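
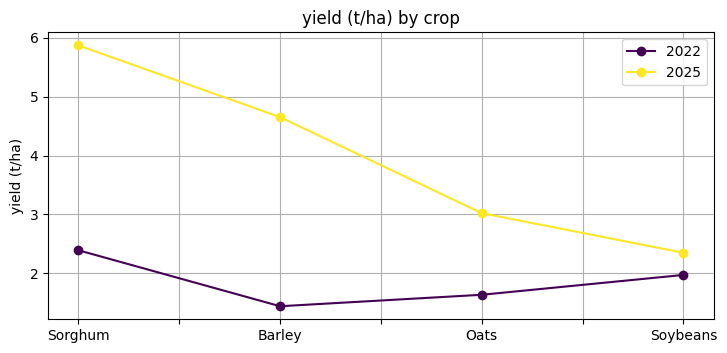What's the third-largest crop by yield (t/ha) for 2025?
Top 4 for 2025: Sorghum ≈ 6.0, Barley ≈ 4.5, Oats ≈ 3.0, Soybeans ≈ 2.5.

Oats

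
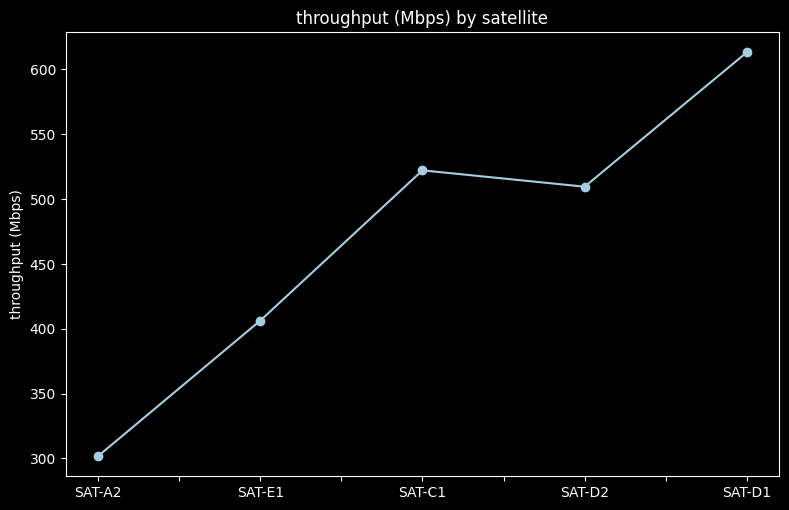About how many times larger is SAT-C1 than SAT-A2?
≈ 1.67×

SAT-C1 ≈ 500, SAT-A2 ≈ 300; 500/300 ≈ 1.67.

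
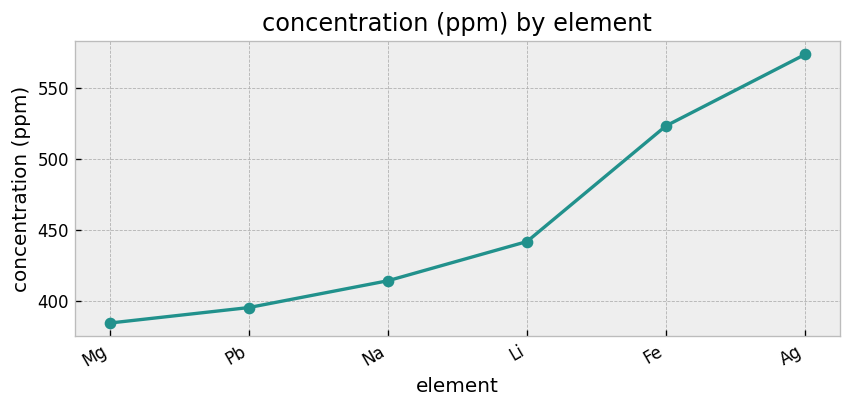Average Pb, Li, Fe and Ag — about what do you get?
≈ 485

(400 + 440 + 520 + 580) / 4 ≈ 485.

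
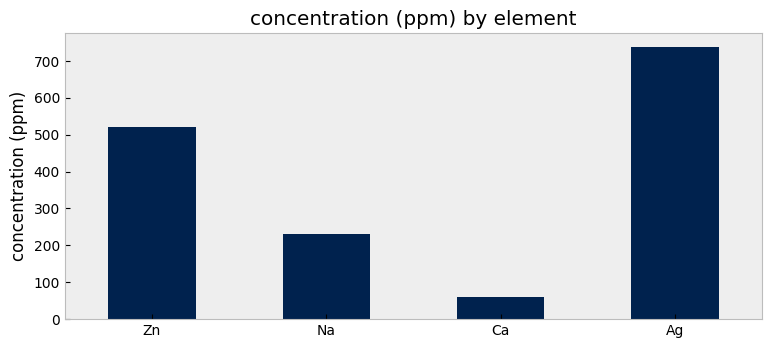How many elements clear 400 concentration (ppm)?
Above 400: Zn, Ag.

2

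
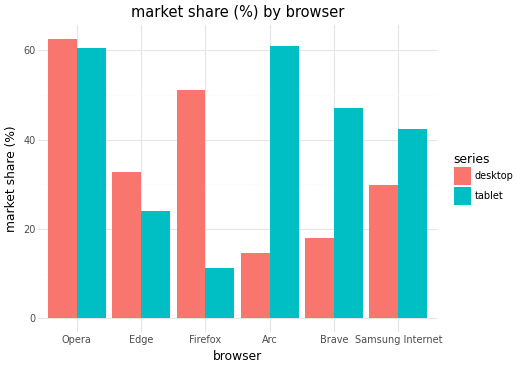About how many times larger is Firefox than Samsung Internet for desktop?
≈ 1.67×

Firefox ≈ 50, Samsung Internet ≈ 30; 50/30 ≈ 1.67.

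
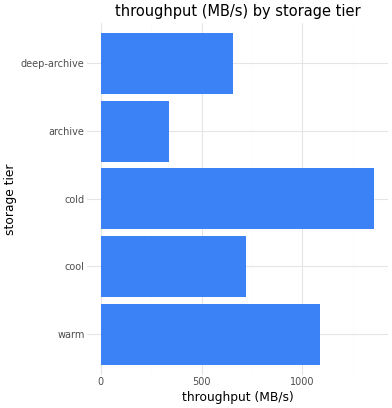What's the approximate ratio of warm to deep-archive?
≈ 1.67×

warm ≈ 1000, deep-archive ≈ 600; 1000/600 ≈ 1.67.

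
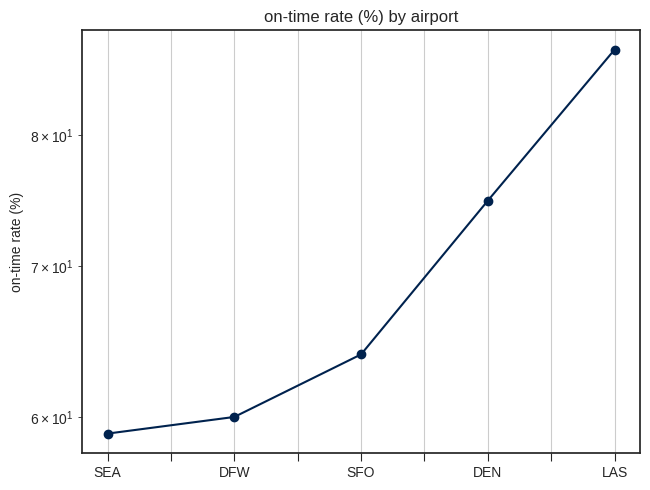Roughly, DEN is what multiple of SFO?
≈ 1.15×

DEN ≈ 75, SFO ≈ 65; 75/65 ≈ 1.15.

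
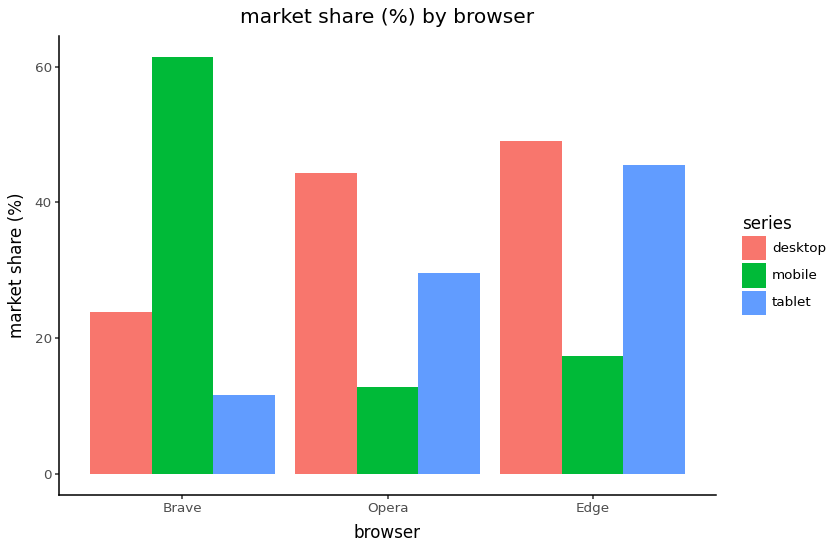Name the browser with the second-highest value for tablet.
Opera

Top 3 for tablet: Edge ≈ 50, Opera ≈ 30, Brave ≈ 10.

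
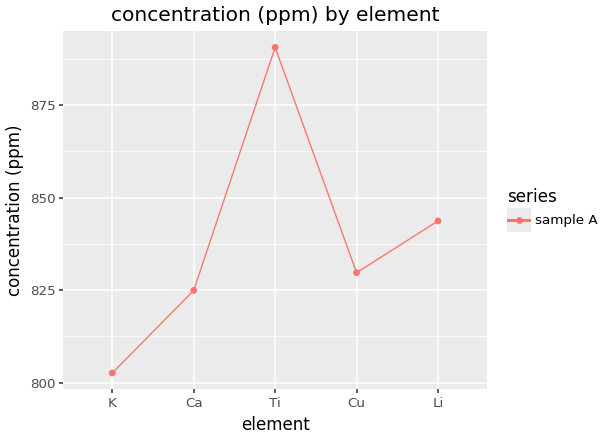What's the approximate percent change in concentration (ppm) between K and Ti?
≈ +11.2%

K ≈ 800, Ti ≈ 890; (890 − 800) / 800 ≈ +11.2%.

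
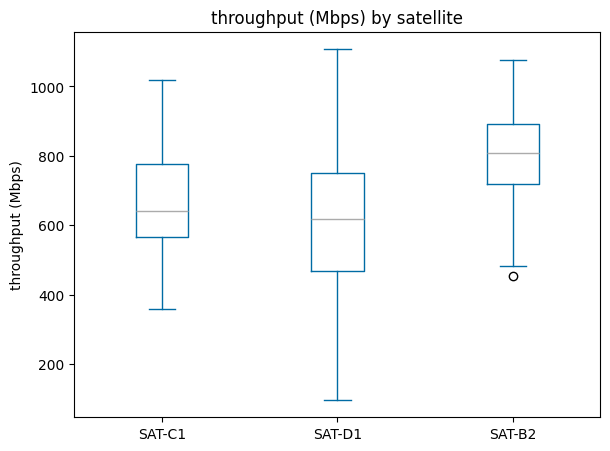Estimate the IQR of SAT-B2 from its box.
≈ 180

Q3 ≈ 900, Q1 ≈ 720; IQR ≈ 180.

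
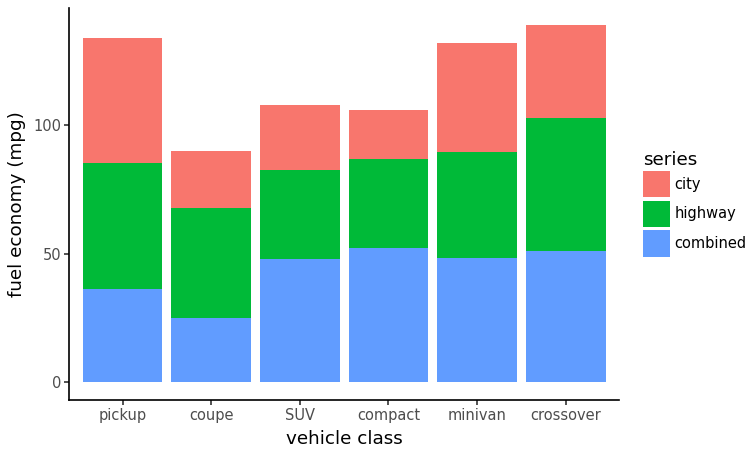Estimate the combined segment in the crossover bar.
≈ 60

combined top ≈ 60, bottom ≈ 0; segment ≈ 60.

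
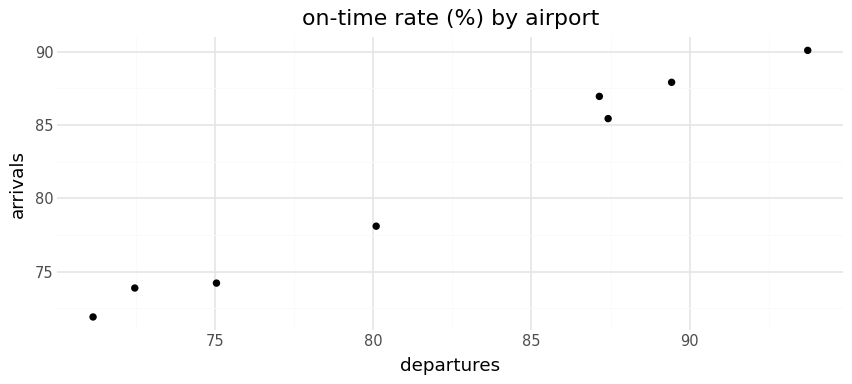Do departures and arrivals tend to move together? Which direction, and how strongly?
positive, strong

Points are positively correlated; strong (|r| ≈ 1.0).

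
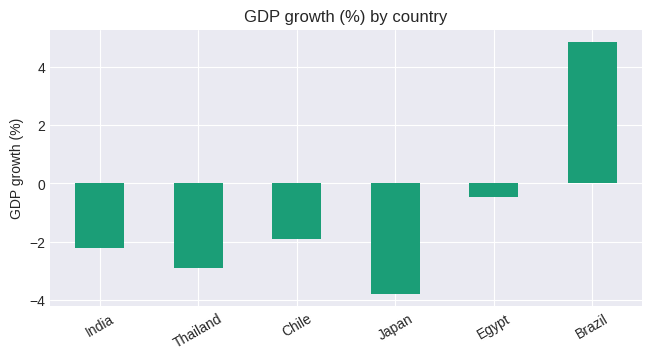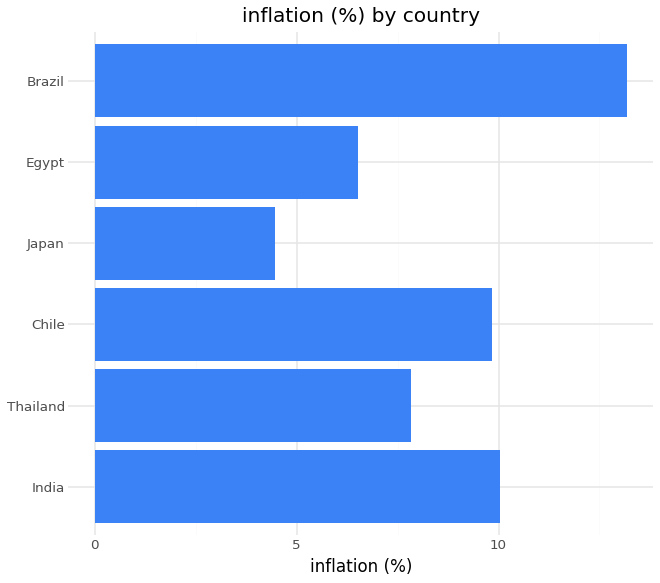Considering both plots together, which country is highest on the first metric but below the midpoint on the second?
Egypt

Chart 2 median inflation (%) ≈ 8; below-median countries: Thailand, Japan, Egypt. Among those, Egypt has the highest GDP growth (%) (≈ -0.5).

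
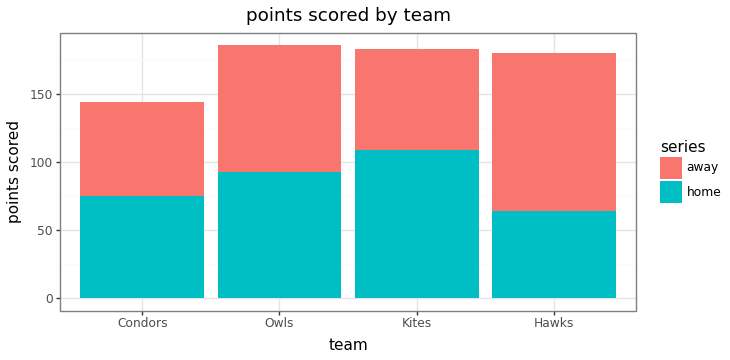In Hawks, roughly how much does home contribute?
home top ≈ 60, bottom ≈ 0; segment ≈ 60.

≈ 60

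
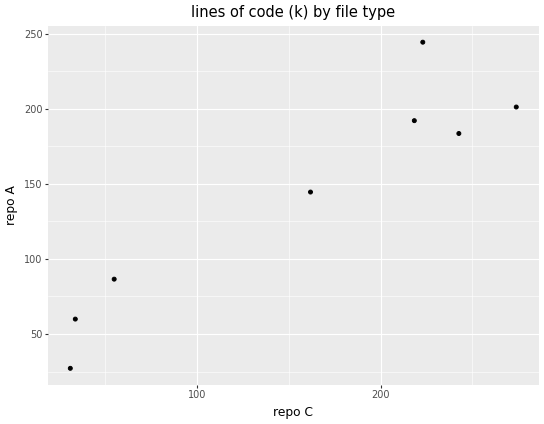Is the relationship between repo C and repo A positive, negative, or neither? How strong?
positive, strong

Points are positively correlated; strong (|r| ≈ 0.9).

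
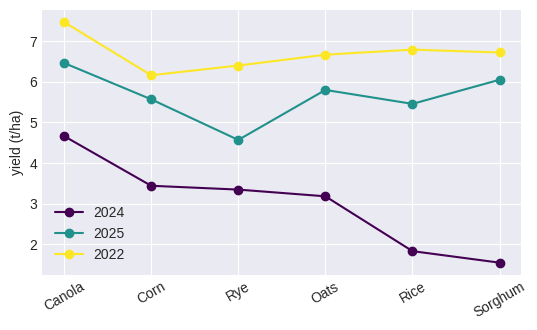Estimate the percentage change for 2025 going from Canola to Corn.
Canola ≈ 6.5, Corn ≈ 5.5; (5.5 − 6.5) / 6.5 ≈ -15.4%.

≈ -15.4%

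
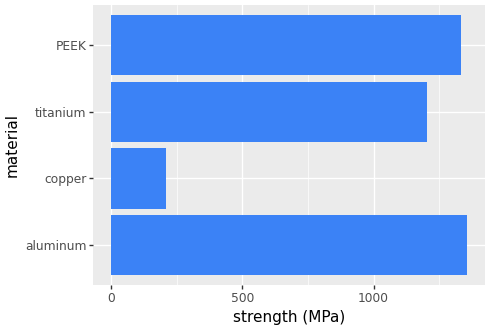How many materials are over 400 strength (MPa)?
Above 400: aluminum, titanium, PEEK.

3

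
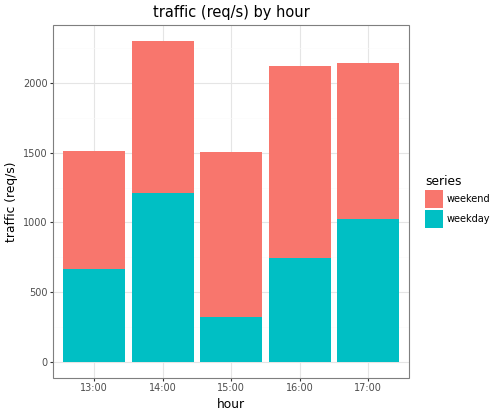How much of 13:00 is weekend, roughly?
weekend top ≈ 1600, bottom ≈ 600; segment ≈ 1000.

≈ 1000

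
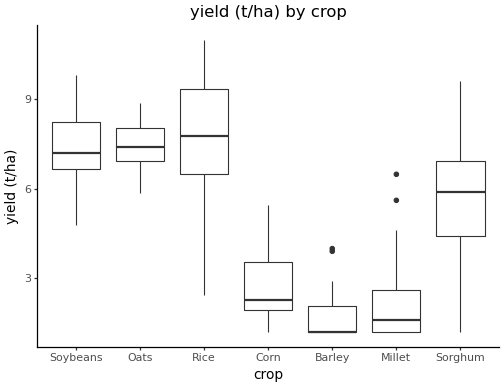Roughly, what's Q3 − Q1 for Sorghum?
≈ 3

Q3 ≈ 7, Q1 ≈ 4; IQR ≈ 3.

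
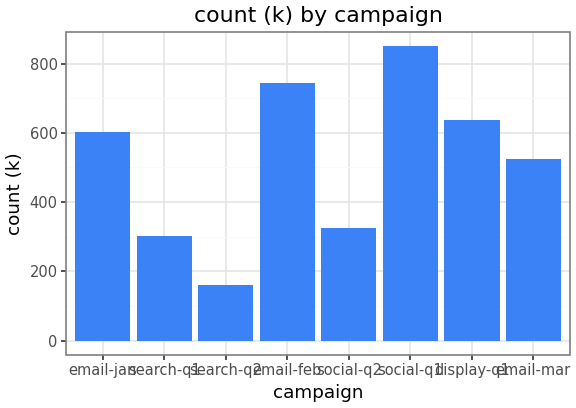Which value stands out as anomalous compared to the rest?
search-q2 ≈ 200; the rest sit between ≈ 300 and ≈ 800.

search-q2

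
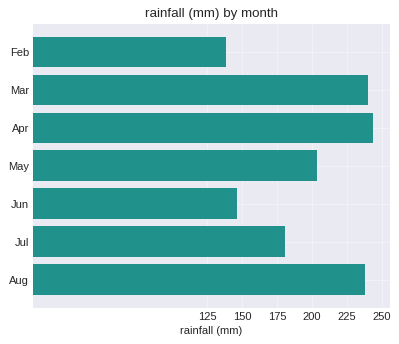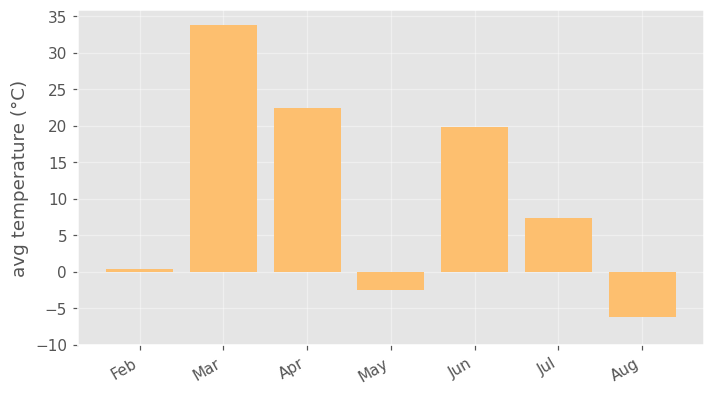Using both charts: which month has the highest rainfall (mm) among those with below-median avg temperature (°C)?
Aug

Chart 2 median avg temperature (°C) ≈ 5; below-median months: Feb, May, Aug. Among those, Aug has the highest rainfall (mm) (≈ 250).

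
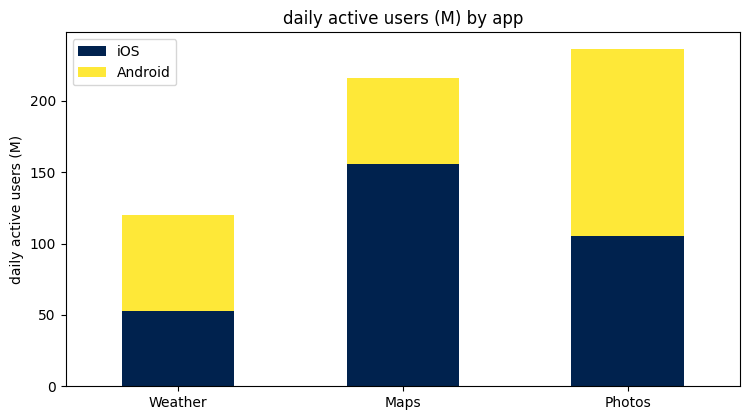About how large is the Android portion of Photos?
Android top ≈ 240, bottom ≈ 100; segment ≈ 140.

≈ 140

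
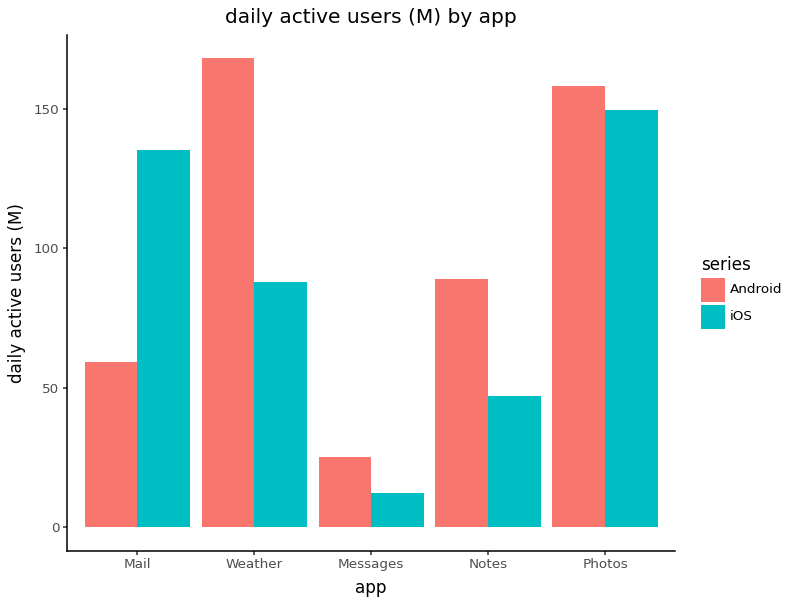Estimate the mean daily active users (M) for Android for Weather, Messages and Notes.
≈ 87

(160 + 20 + 80) / 3 ≈ 87.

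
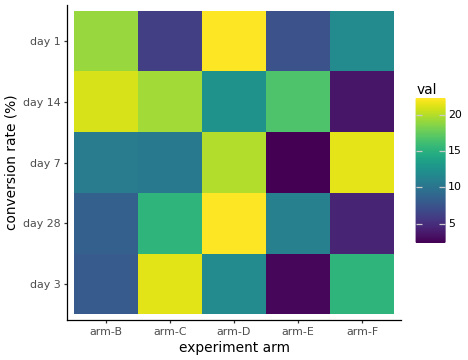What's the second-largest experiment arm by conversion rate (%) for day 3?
Top 3 for day 3: arm-C ≈ 22, arm-F ≈ 16, arm-D ≈ 12.

arm-F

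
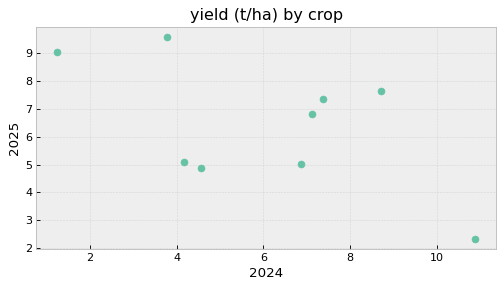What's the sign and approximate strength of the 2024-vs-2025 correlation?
negative, moderate

Points are negatively correlated; moderate (|r| ≈ 0.6).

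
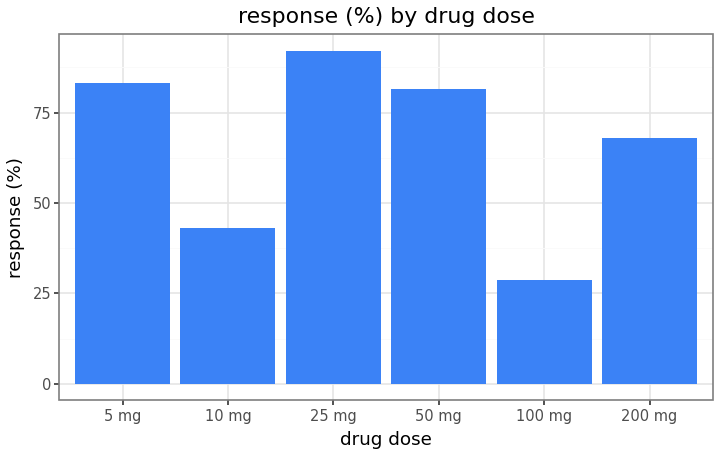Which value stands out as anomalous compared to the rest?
100 mg

100 mg ≈ 30; the rest sit between ≈ 40 and ≈ 90.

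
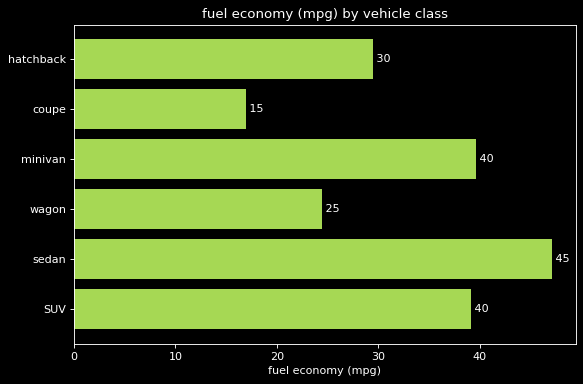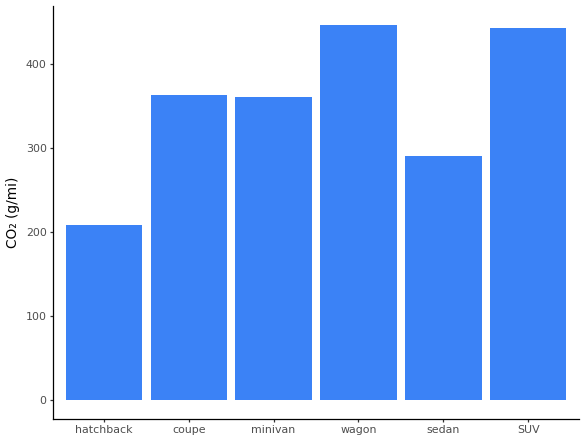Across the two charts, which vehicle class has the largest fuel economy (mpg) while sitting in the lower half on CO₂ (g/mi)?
sedan

Chart 2 median CO₂ (g/mi) ≈ 350; below-median vehicle classes: hatchback, minivan, sedan. Among those, sedan has the highest fuel economy (mpg) (≈ 45).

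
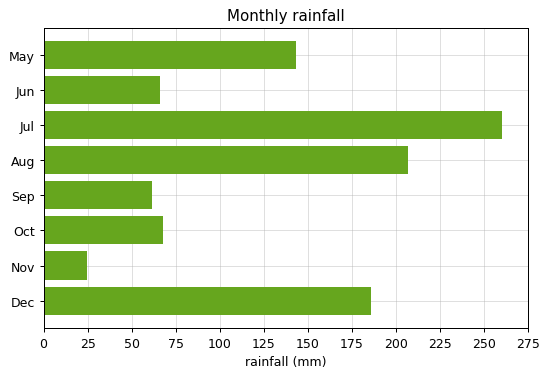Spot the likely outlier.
Jul ≈ 250; the rest sit between ≈ 25 and ≈ 200.

Jul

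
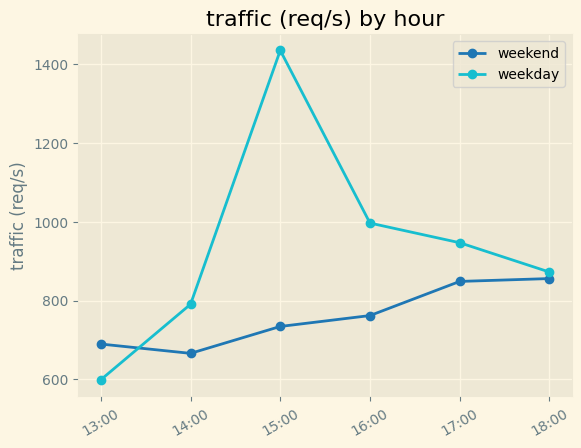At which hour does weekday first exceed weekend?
14:00

13:00: weekday ≈ 600 vs weekend ≈ 700 (not yet); 14:00: weekday ≈ 800 vs weekend ≈ 700 (first crossover).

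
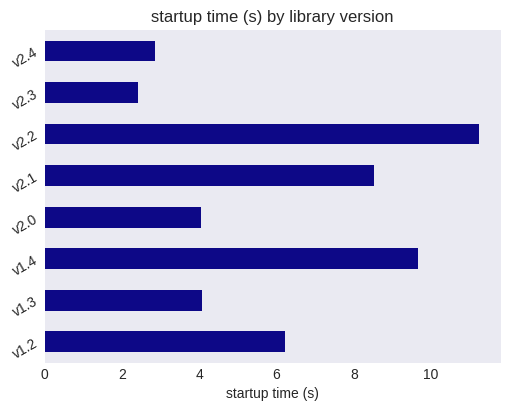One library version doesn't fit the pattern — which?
v2.2 ≈ 11; the rest sit between ≈ 2 and ≈ 10.

v2.2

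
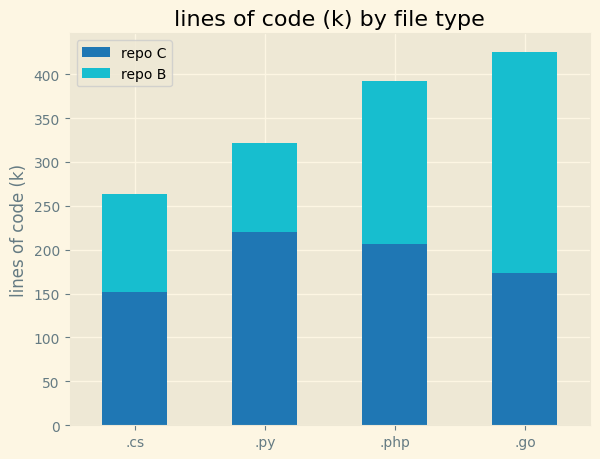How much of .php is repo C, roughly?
repo C top ≈ 200, bottom ≈ 0; segment ≈ 200.

≈ 200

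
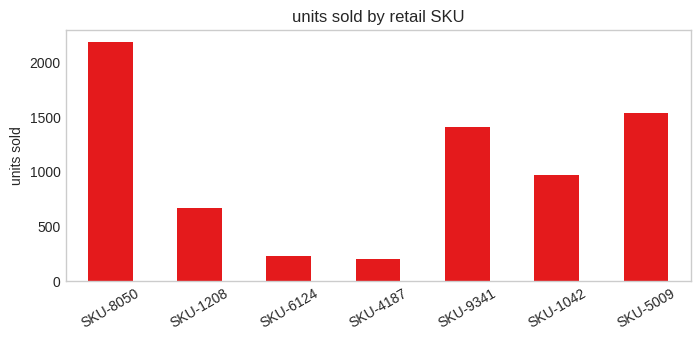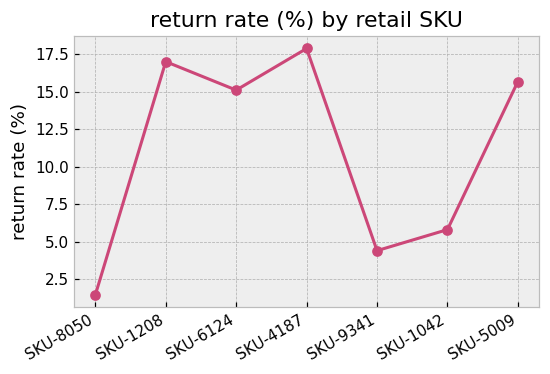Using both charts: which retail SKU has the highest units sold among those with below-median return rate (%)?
SKU-8050

Chart 2 median return rate (%) ≈ 16; below-median retail SKUs: SKU-8050, SKU-9341, SKU-1042. Among those, SKU-8050 has the highest units sold (≈ 2000).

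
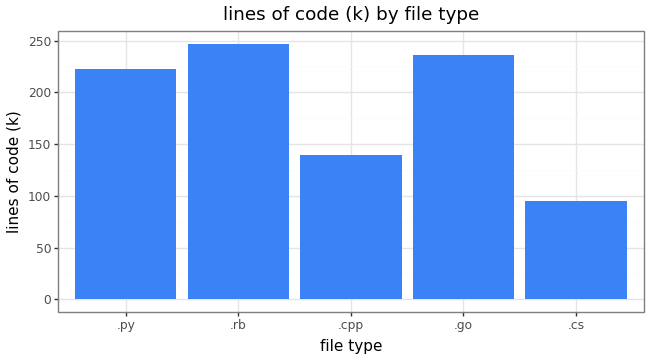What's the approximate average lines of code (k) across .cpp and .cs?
(150 + 100) / 2 ≈ 125.

≈ 125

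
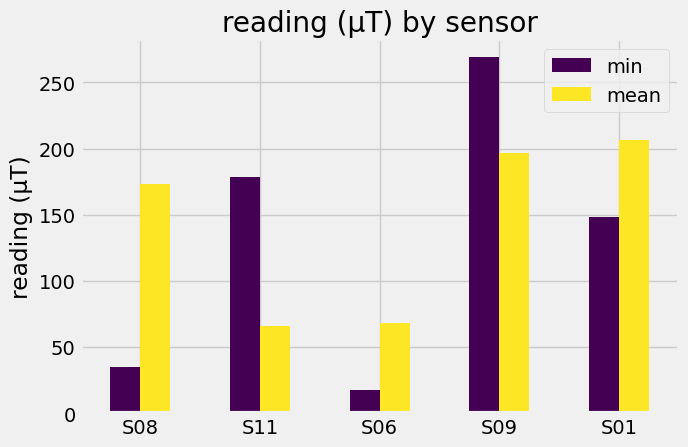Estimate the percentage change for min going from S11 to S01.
S11 ≈ 175, S01 ≈ 150; (150 − 175) / 175 ≈ -14.3%.

≈ -14.3%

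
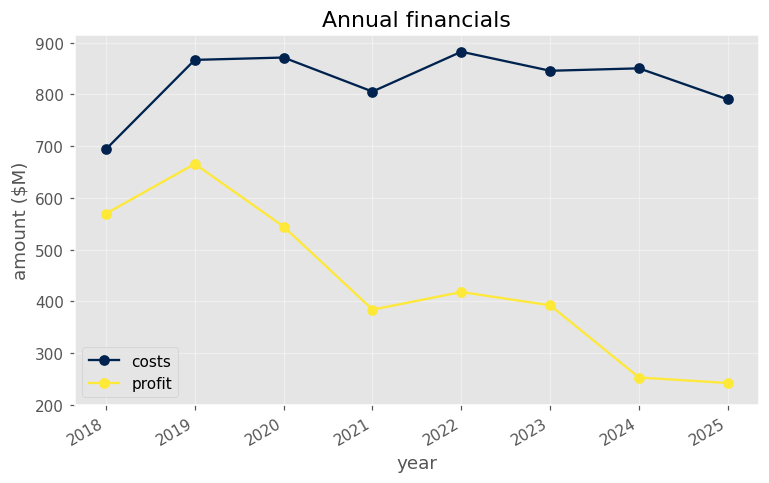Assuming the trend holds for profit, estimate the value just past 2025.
Last three: 400, 300, 200 → slope ≈ -100/step → next ≈ 100.

≈ 100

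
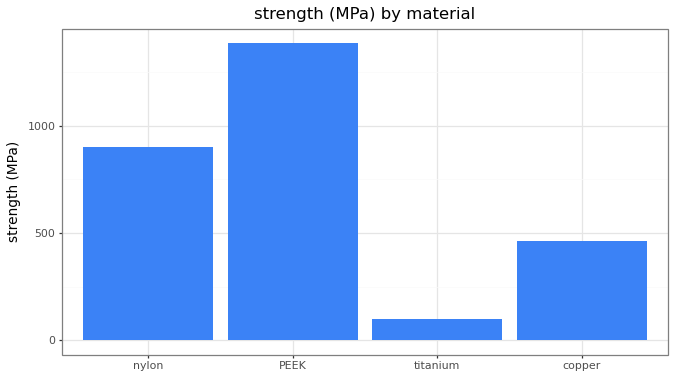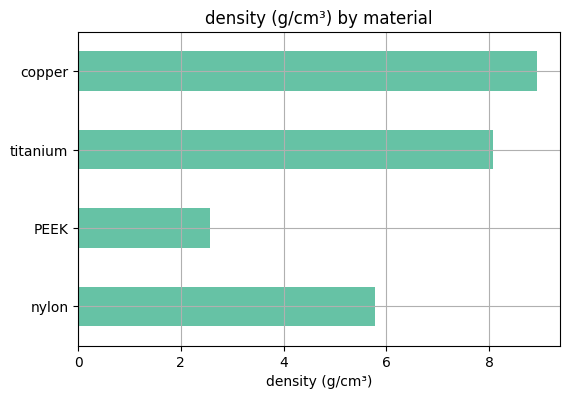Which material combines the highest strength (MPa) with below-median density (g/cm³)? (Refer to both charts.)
Chart 2 median density (g/cm³) ≈ 7; below-median materials: nylon, PEEK. Among those, PEEK has the highest strength (MPa) (≈ 1400).

PEEK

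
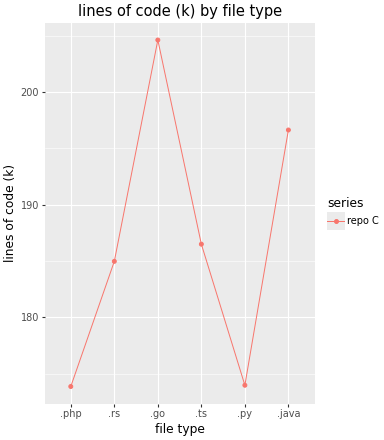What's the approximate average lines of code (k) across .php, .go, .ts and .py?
≈ 185

(175 + 205 + 185 + 175) / 4 ≈ 185.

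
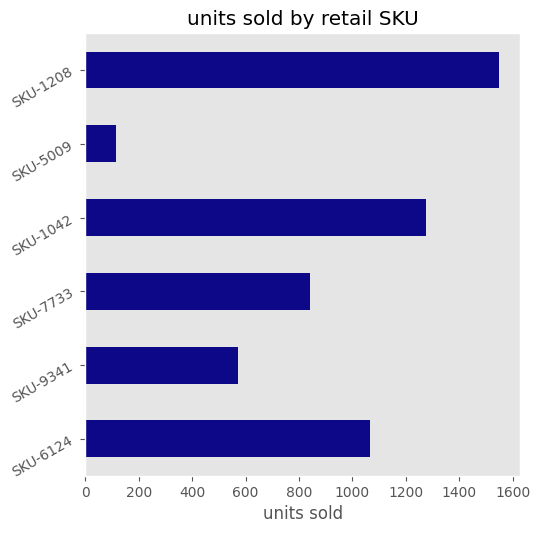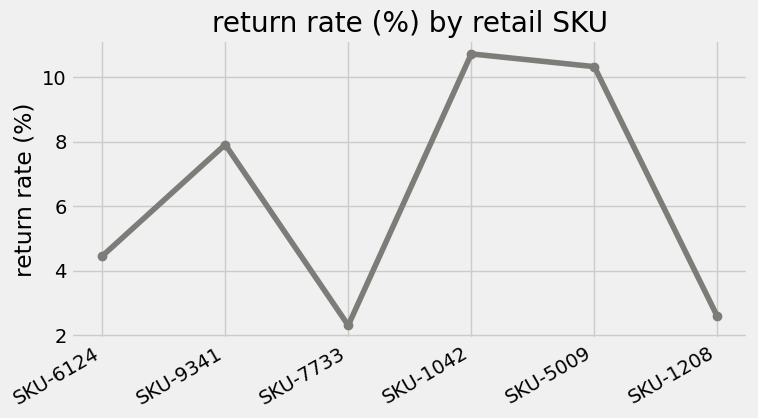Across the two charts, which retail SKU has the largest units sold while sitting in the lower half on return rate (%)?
Chart 2 median return rate (%) ≈ 6; below-median retail SKUs: SKU-6124, SKU-7733, SKU-1208. Among those, SKU-1208 has the highest units sold (≈ 1600).

SKU-1208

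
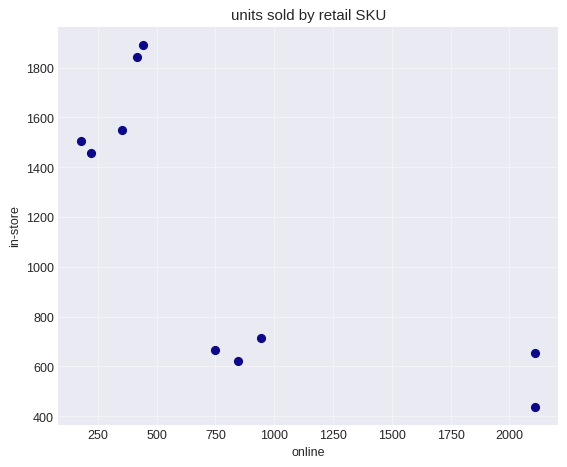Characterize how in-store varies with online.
Points are negatively correlated; strong (|r| ≈ 0.8).

negative, strong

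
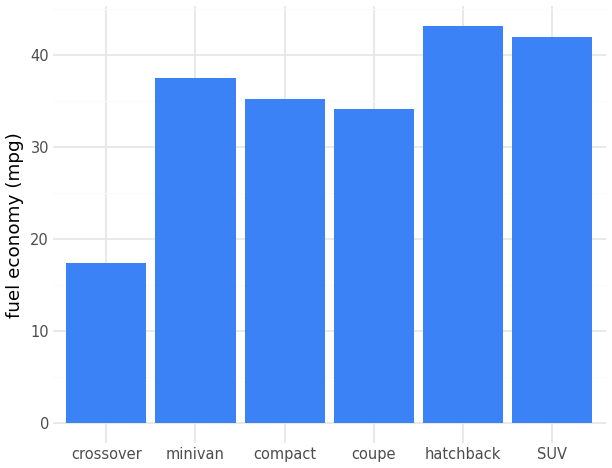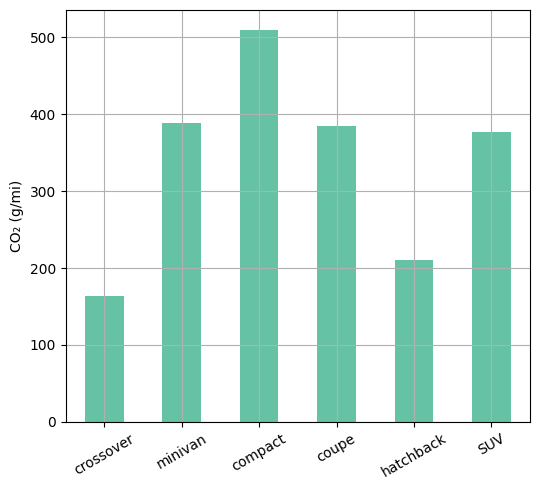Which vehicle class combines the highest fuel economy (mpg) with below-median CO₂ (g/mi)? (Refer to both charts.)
hatchback

Chart 2 median CO₂ (g/mi) ≈ 400; below-median vehicle classes: crossover, hatchback, SUV. Among those, hatchback has the highest fuel economy (mpg) (≈ 45).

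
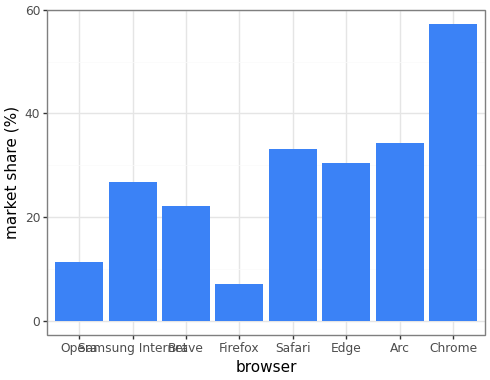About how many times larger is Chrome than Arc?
Chrome ≈ 55, Arc ≈ 35; 55/35 ≈ 1.57.

≈ 1.57×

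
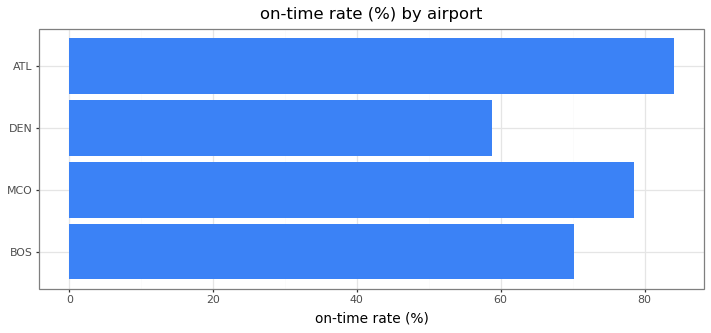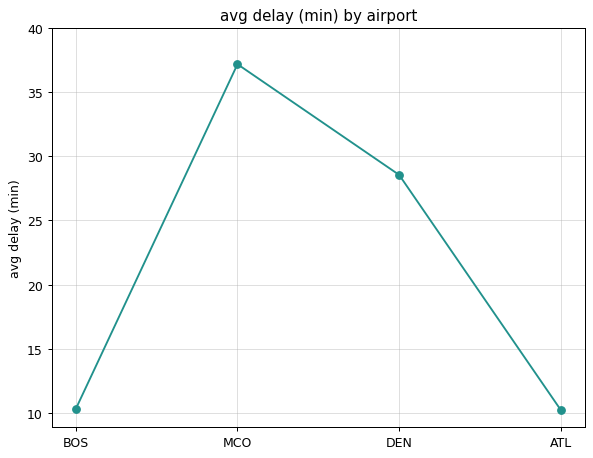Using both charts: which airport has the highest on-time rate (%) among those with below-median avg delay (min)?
ATL

Chart 2 median avg delay (min) ≈ 20; below-median airports: BOS, ATL. Among those, ATL has the highest on-time rate (%) (≈ 80).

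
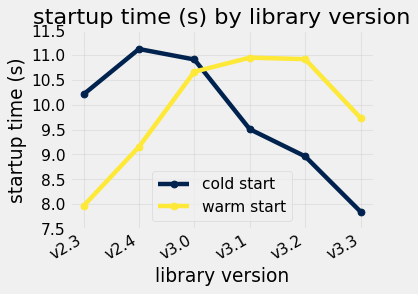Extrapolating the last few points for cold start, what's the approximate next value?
≈ 7.25

Last three: 9.5, 9.0, 8.0 → slope ≈ -0.75/step → next ≈ 7.25.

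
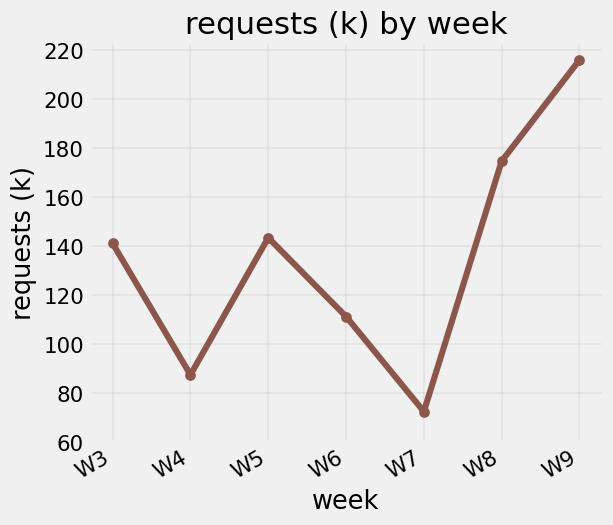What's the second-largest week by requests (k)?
Top 3: W9 ≈ 220, W8 ≈ 180, W5 ≈ 140.

W8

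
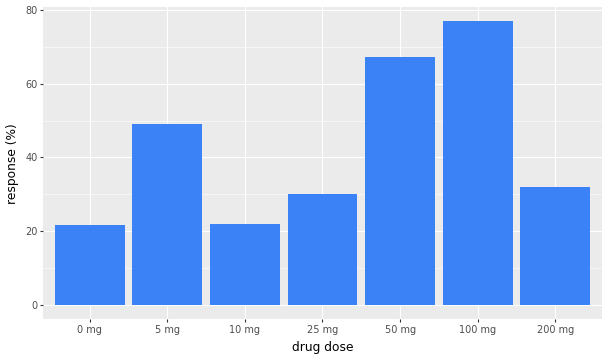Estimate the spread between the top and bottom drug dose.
Max 100 mg ≈ 80, min 0 mg ≈ 20; range ≈ 60.

≈ 60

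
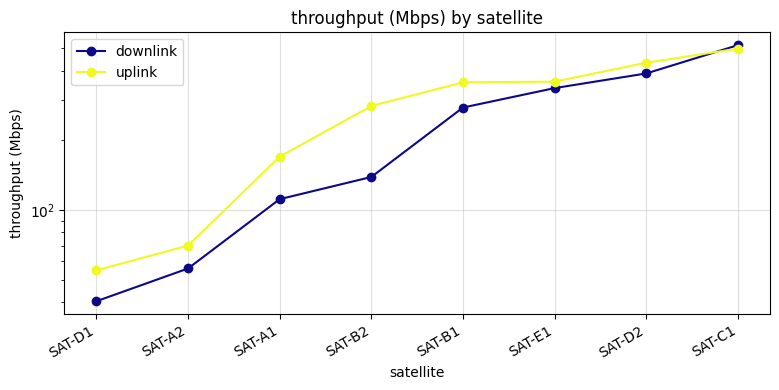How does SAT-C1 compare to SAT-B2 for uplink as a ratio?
SAT-C1 ≈ 500, SAT-B2 ≈ 300; 500/300 ≈ 1.67.

≈ 1.67×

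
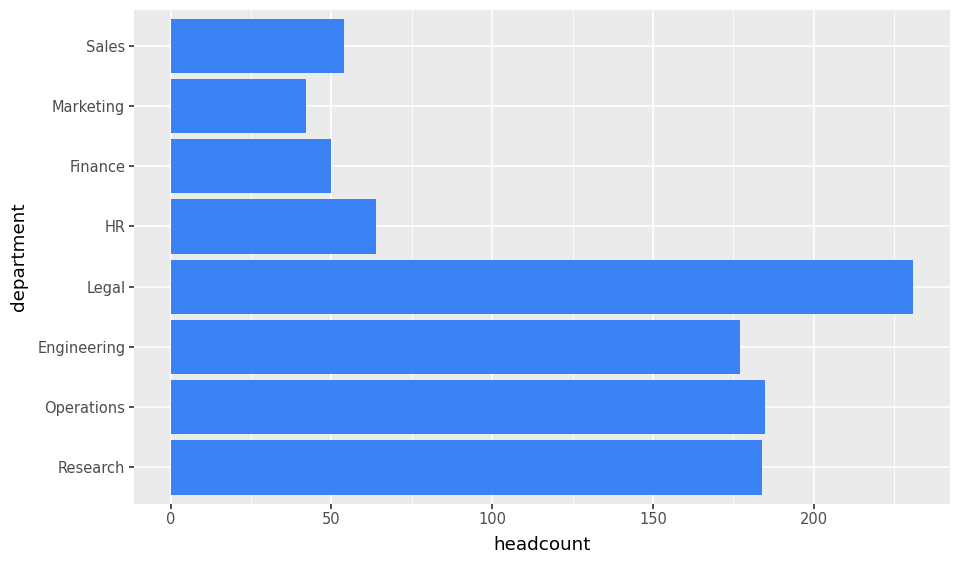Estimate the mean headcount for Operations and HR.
≈ 120

(180 + 60) / 2 ≈ 120.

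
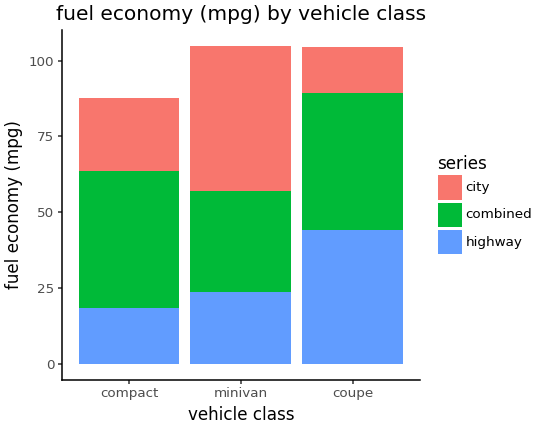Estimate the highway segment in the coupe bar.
highway top ≈ 40, bottom ≈ 0; segment ≈ 40.

≈ 40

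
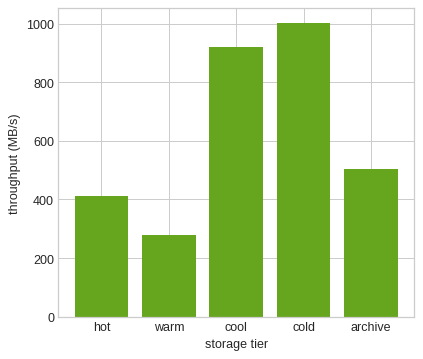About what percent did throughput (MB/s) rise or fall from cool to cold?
cool ≈ 900, cold ≈ 1000; (1000 − 900) / 900 ≈ +11.1%.

≈ +11.1%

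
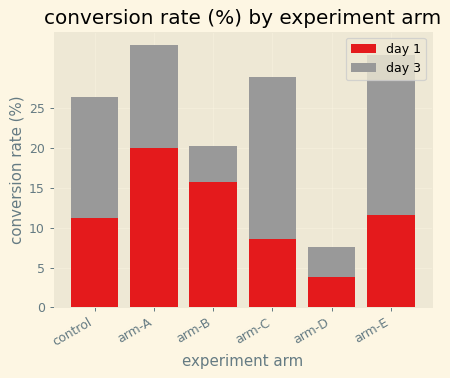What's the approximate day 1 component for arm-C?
day 1 top ≈ 10, bottom ≈ 0; segment ≈ 10.

≈ 10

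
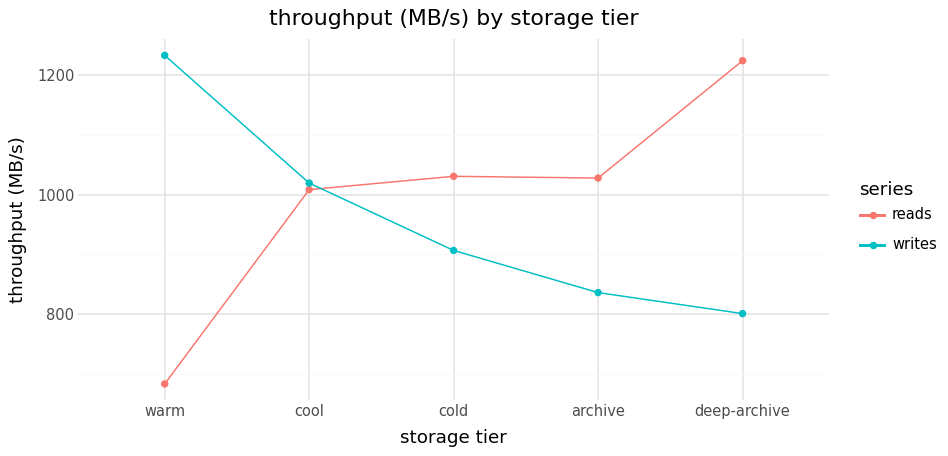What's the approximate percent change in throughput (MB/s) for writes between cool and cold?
≈ -10%

cool ≈ 1000, cold ≈ 900; (900 − 1000) / 1000 ≈ -10%.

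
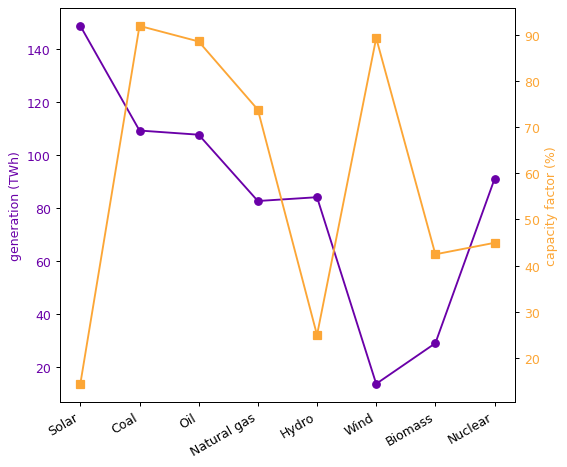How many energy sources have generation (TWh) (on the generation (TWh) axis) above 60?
6

Above 60: Solar, Coal, Oil, Natural gas, Hydro, Nuclear.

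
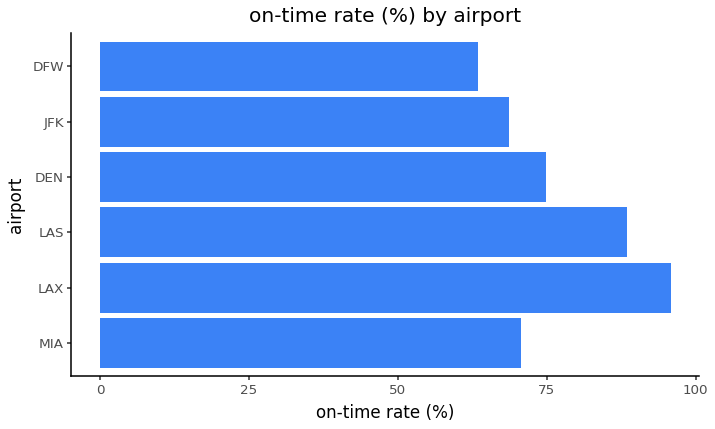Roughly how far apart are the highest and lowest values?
Max LAX ≈ 100, min DFW ≈ 60; range ≈ 40.

≈ 40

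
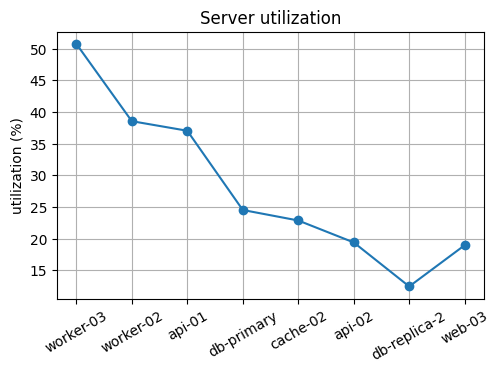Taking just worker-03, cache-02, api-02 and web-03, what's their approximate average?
(50 + 25 + 20 + 20) / 4 ≈ 29.

≈ 29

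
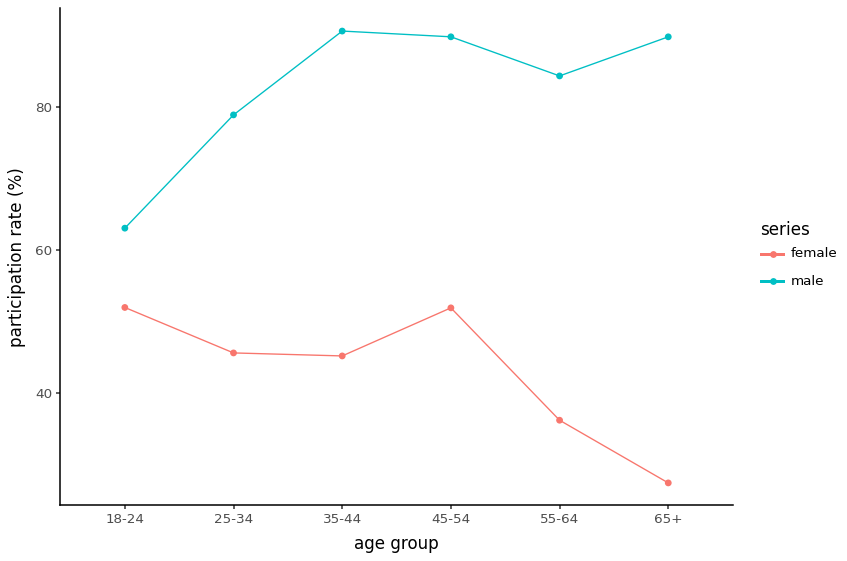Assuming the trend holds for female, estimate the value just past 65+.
Last three: 50, 40, 30 → slope ≈ -10/step → next ≈ 20.

≈ 20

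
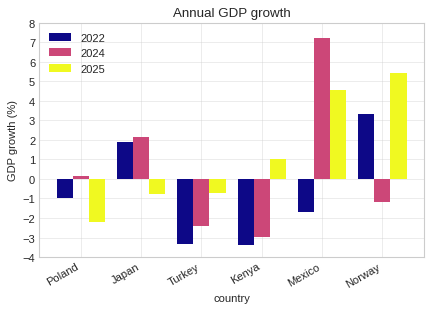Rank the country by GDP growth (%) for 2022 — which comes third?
Top 4 for 2022: Norway ≈ 3, Japan ≈ 2, Poland ≈ -1, Mexico ≈ -2.

Poland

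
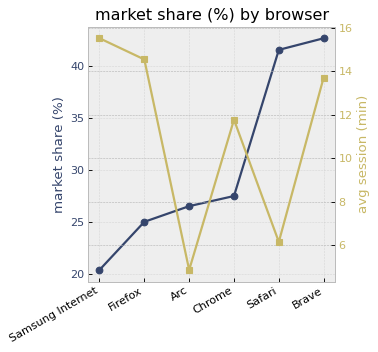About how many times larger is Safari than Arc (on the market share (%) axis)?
≈ 1.62×

Safari ≈ 42, Arc ≈ 26; 42/26 ≈ 1.62.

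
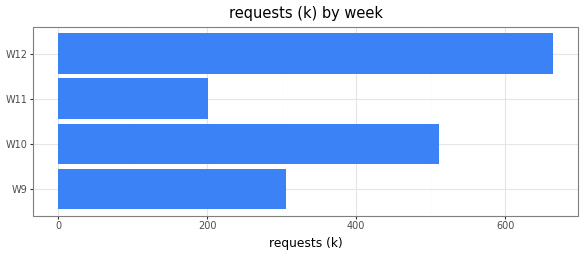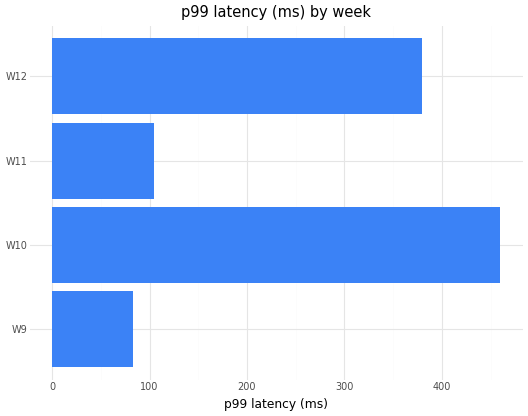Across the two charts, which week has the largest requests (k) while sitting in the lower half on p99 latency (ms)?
Chart 2 median p99 latency (ms) ≈ 250; below-median weeks: W9, W11. Among those, W9 has the highest requests (k) (≈ 300).

W9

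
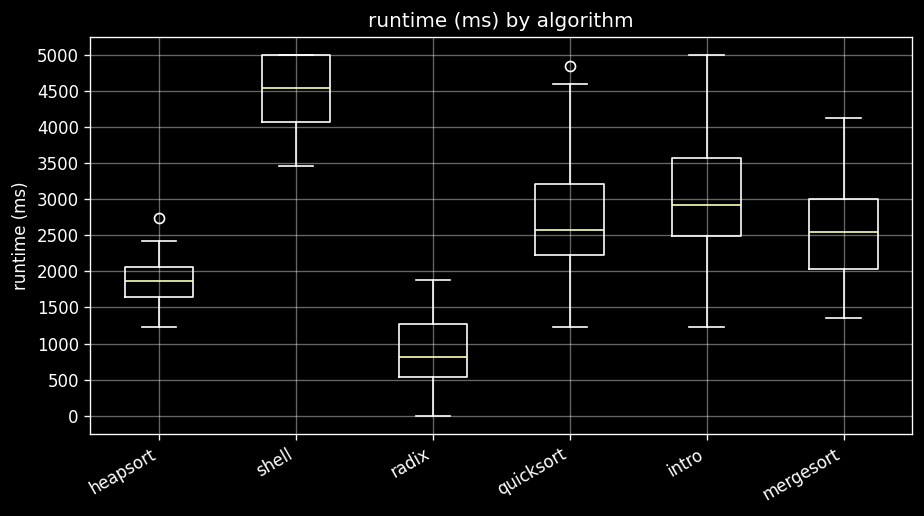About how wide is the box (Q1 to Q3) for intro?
Q3 ≈ 3500, Q1 ≈ 2500; IQR ≈ 1000.

≈ 1000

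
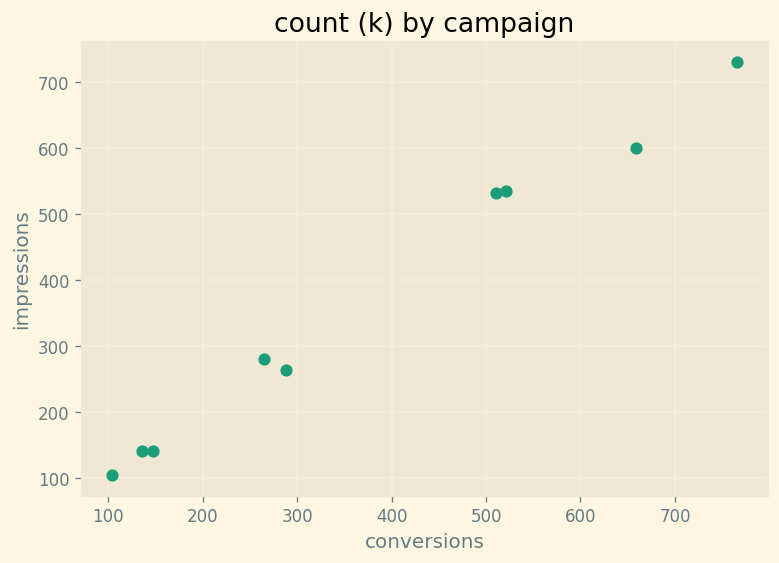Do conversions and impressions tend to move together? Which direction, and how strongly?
positive, strong

Points are positively correlated; strong (|r| ≈ 1.0).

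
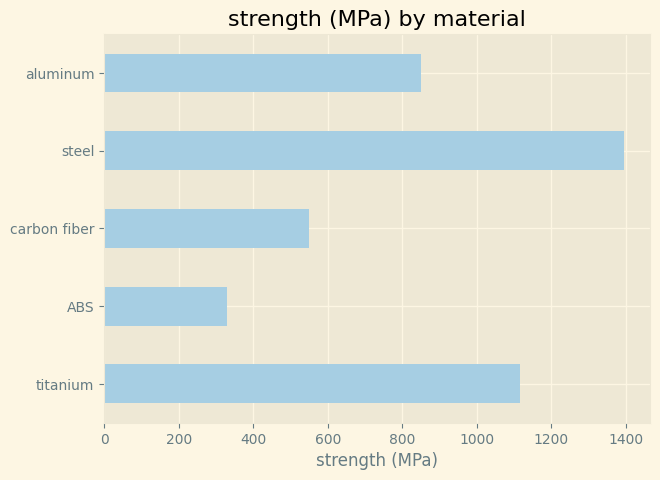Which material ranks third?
aluminum

Top 4: steel ≈ 1400, titanium ≈ 1200, aluminum ≈ 800, carbon fiber ≈ 600.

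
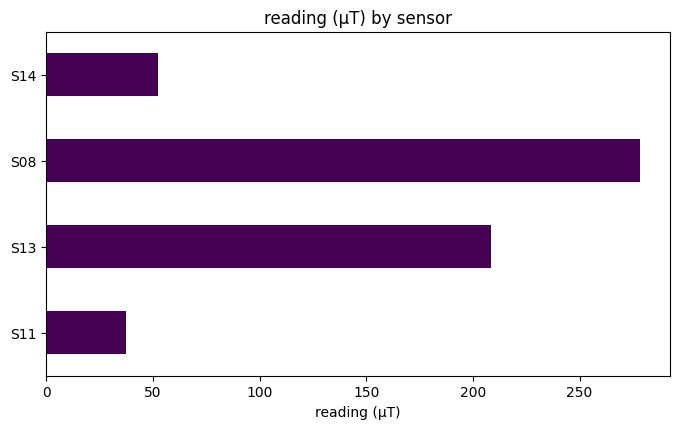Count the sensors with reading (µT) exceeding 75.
2

Above 75: S13, S08.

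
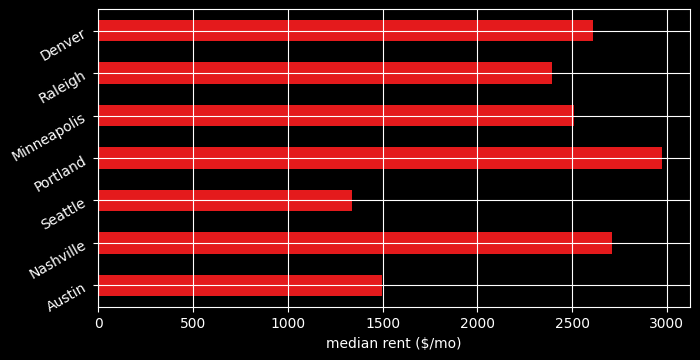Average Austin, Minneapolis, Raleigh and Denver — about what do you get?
≈ 2250

(1500 + 2500 + 2500 + 2500) / 4 ≈ 2250.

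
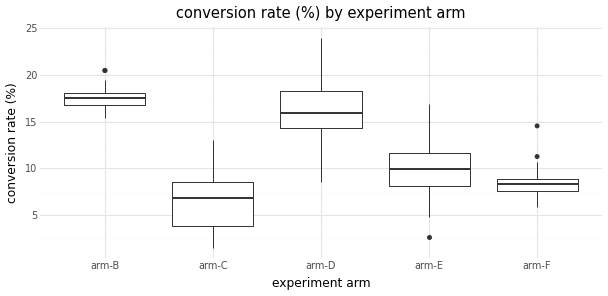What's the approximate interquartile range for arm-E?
≈ 4

Q3 ≈ 12, Q1 ≈ 8; IQR ≈ 4.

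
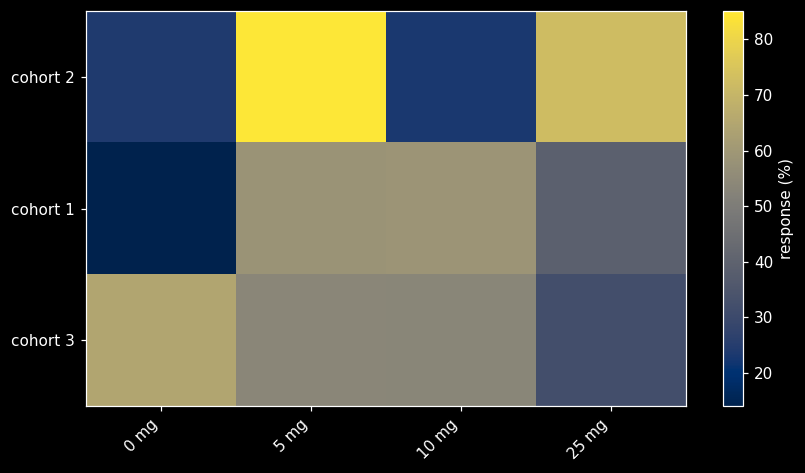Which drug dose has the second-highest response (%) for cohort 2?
Top 3 for cohort 2: 5 mg ≈ 90, 25 mg ≈ 70, 0 mg ≈ 20.

25 mg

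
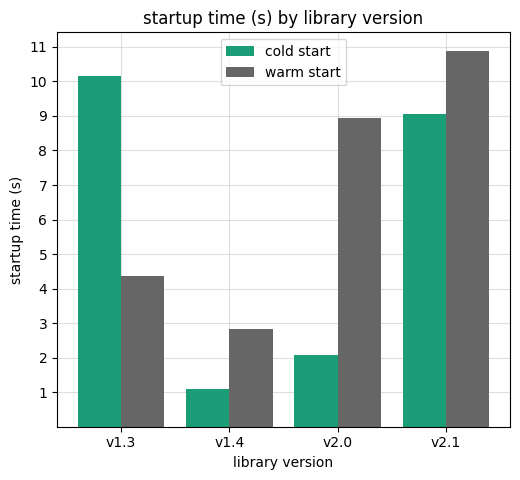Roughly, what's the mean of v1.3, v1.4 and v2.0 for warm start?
(4 + 3 + 9) / 3 ≈ 5.

≈ 5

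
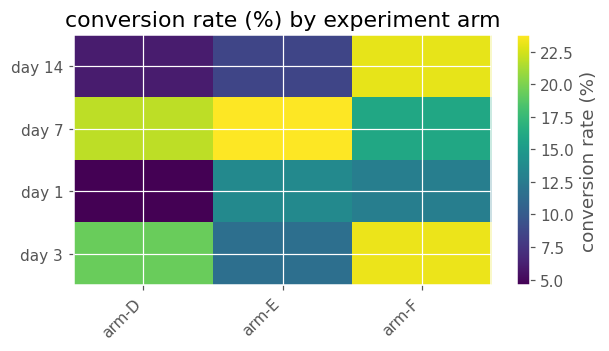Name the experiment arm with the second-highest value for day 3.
Top 3 for day 3: arm-F ≈ 24, arm-D ≈ 20, arm-E ≈ 12.

arm-D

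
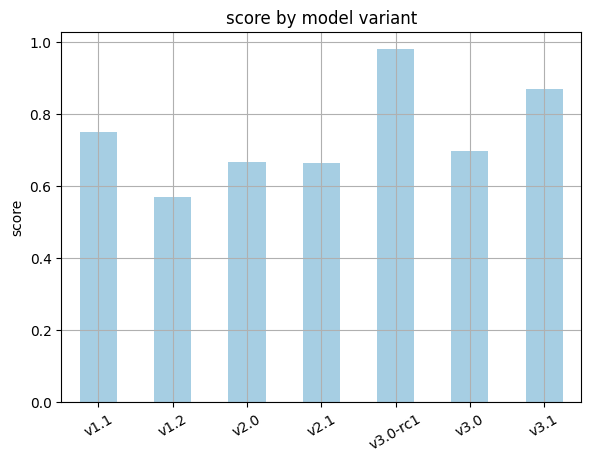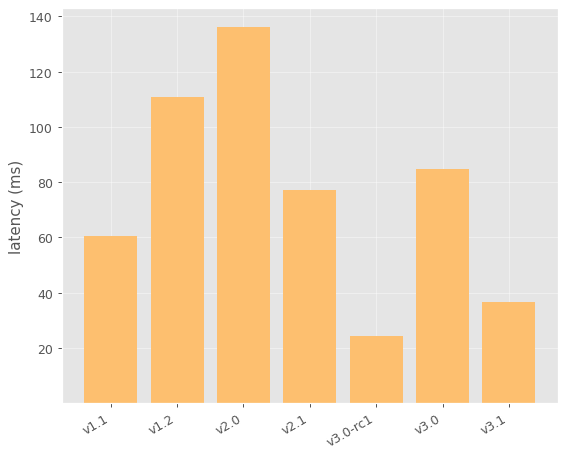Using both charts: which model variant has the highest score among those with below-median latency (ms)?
v3.0-rc1

Chart 2 median latency (ms) ≈ 80; below-median model variants: v1.1, v3.0-rc1, v3.1. Among those, v3.0-rc1 has the highest score (≈ 1).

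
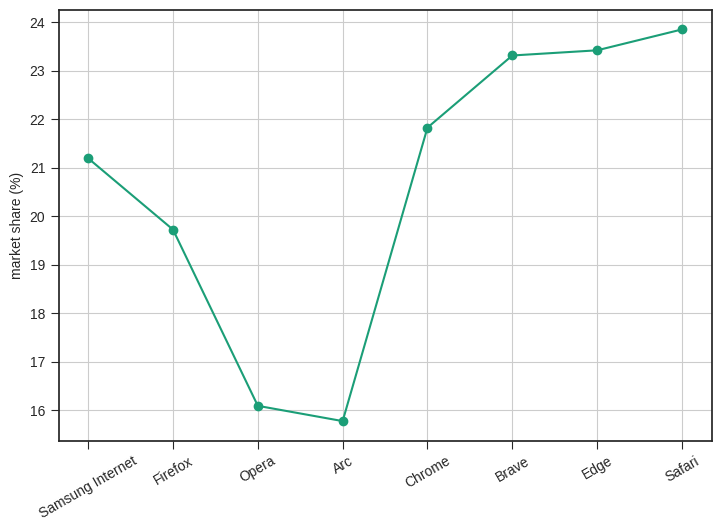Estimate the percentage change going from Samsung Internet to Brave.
Samsung Internet ≈ 21, Brave ≈ 23; (23 − 21) / 21 ≈ +9.5%.

≈ +9.5%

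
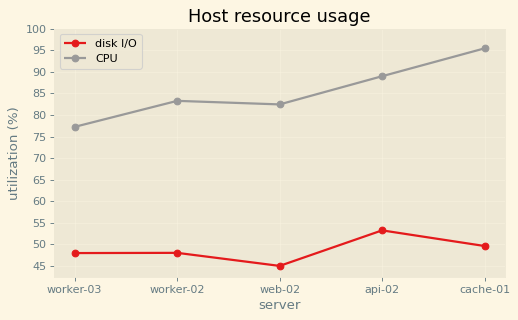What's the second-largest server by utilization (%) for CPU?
api-02

Top 3 for CPU: cache-01 ≈ 95, api-02 ≈ 90, worker-02 ≈ 85.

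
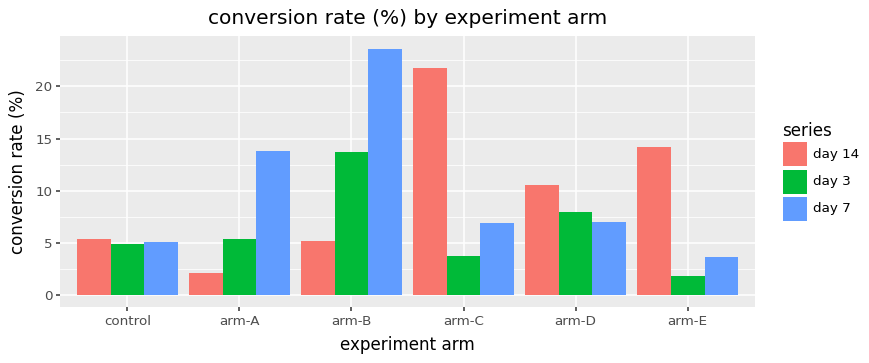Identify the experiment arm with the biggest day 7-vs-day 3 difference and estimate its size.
arm-B, ≈ 10 %

arm-B: day 7 ≈ 24, day 3 ≈ 14 → gap ≈ 10. Next-largest (arm-A) is only ≈ 8.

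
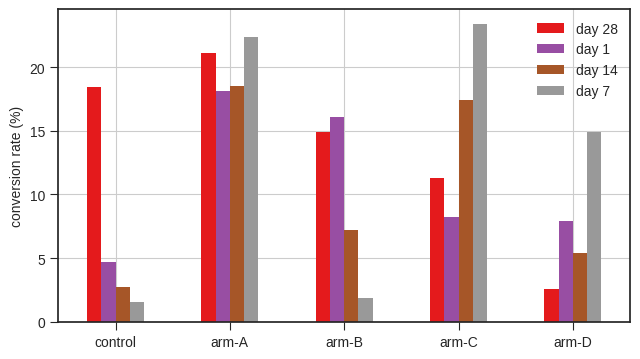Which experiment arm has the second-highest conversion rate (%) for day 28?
control

Top 3 for day 28: arm-A ≈ 22, control ≈ 18, arm-B ≈ 14.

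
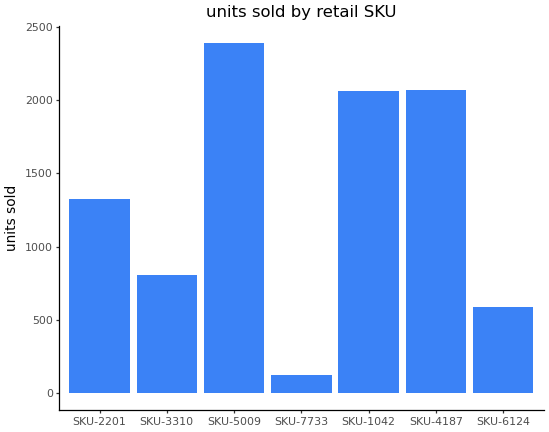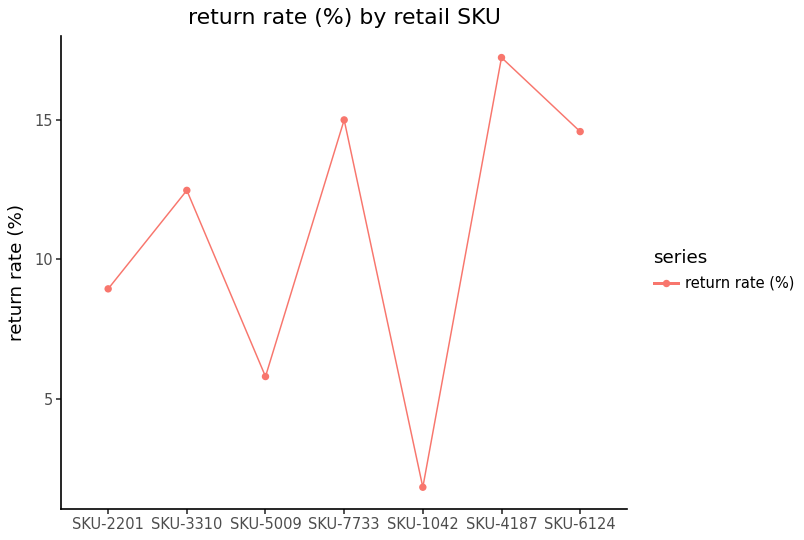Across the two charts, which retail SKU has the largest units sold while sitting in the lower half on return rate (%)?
Chart 2 median return rate (%) ≈ 12; below-median retail SKUs: SKU-2201, SKU-5009, SKU-1042. Among those, SKU-5009 has the highest units sold (≈ 2500).

SKU-5009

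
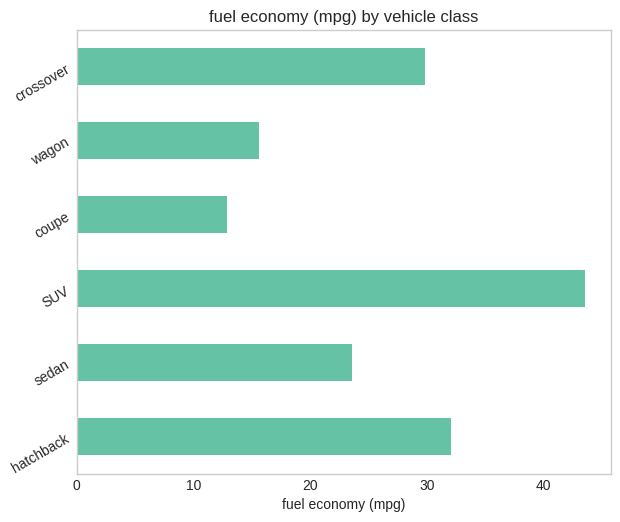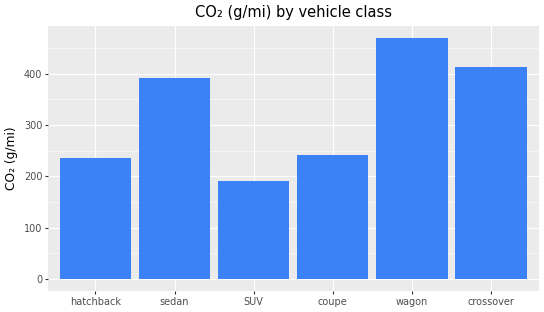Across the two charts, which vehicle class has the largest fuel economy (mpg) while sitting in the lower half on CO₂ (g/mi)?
SUV

Chart 2 median CO₂ (g/mi) ≈ 300; below-median vehicle classes: hatchback, SUV, coupe. Among those, SUV has the highest fuel economy (mpg) (≈ 45).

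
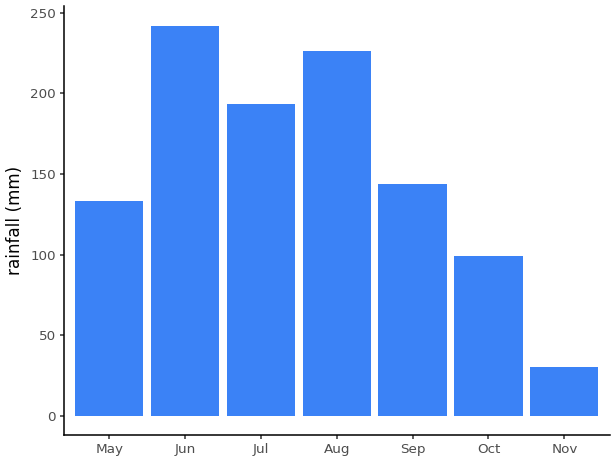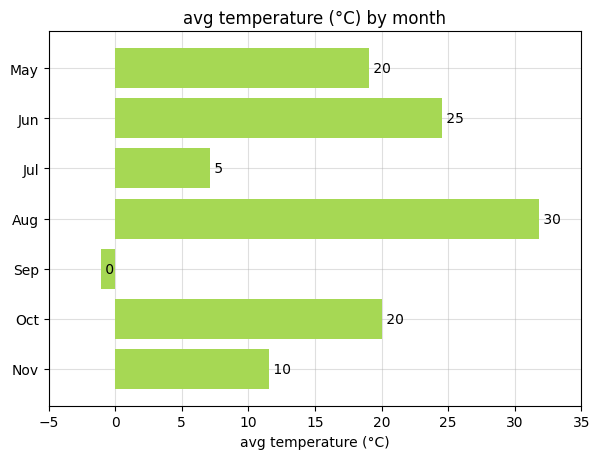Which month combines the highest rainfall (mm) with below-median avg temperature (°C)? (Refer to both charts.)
Chart 2 median avg temperature (°C) ≈ 20; below-median months: Jul, Sep, Nov. Among those, Jul has the highest rainfall (mm) (≈ 200).

Jul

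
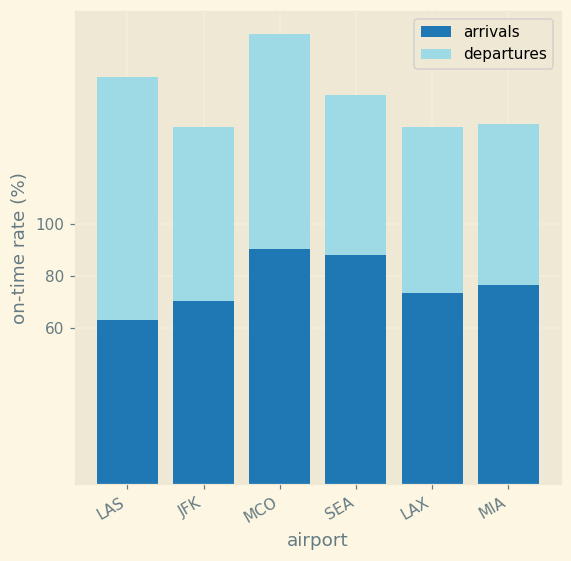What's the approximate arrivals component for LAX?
≈ 80

arrivals top ≈ 80, bottom ≈ 0; segment ≈ 80.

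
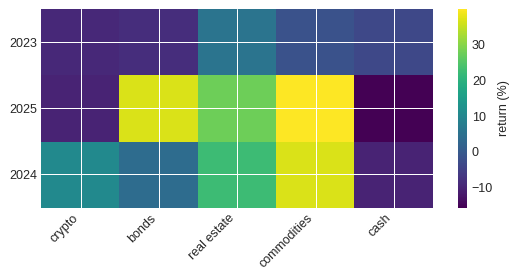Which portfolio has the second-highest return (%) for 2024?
real estate

Top 3 for 2024: commodities ≈ 35, real estate ≈ 20, crypto ≈ 10.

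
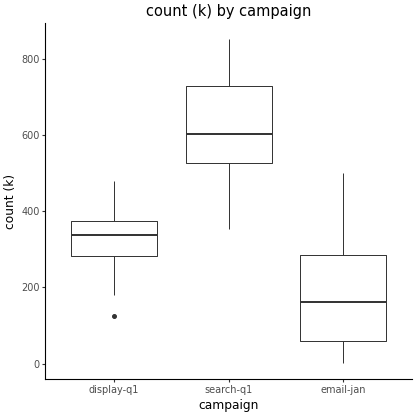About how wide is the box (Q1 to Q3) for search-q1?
Q3 ≈ 750, Q1 ≈ 550; IQR ≈ 200.

≈ 200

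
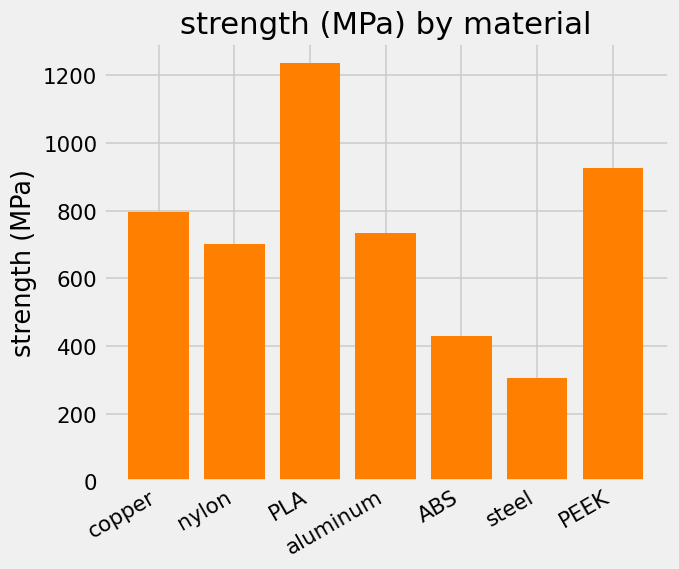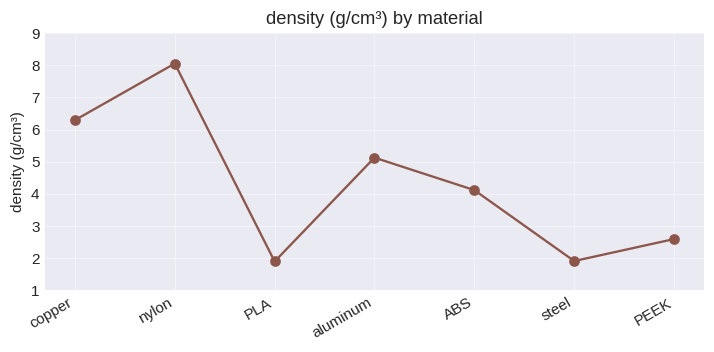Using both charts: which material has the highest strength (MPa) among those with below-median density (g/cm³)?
Chart 2 median density (g/cm³) ≈ 4; below-median materials: PLA, steel, PEEK. Among those, PLA has the highest strength (MPa) (≈ 1200).

PLA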